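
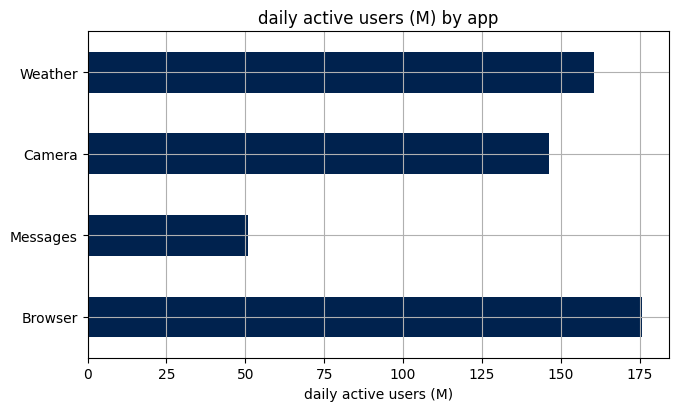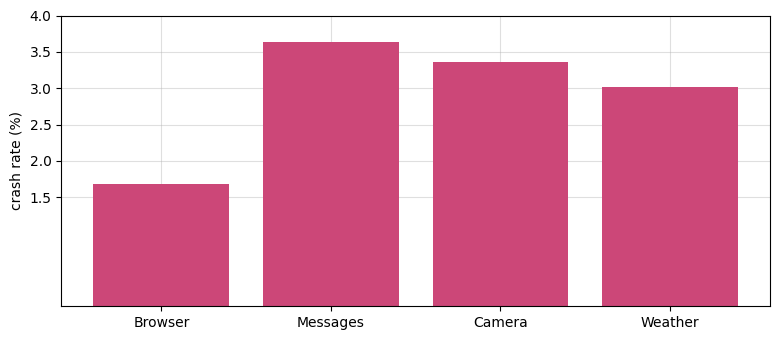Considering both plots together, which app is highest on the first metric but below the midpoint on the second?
Chart 2 median crash rate (%) ≈ 3; below-median apps: Browser, Weather. Among those, Browser has the highest daily active users (M) (≈ 180).

Browser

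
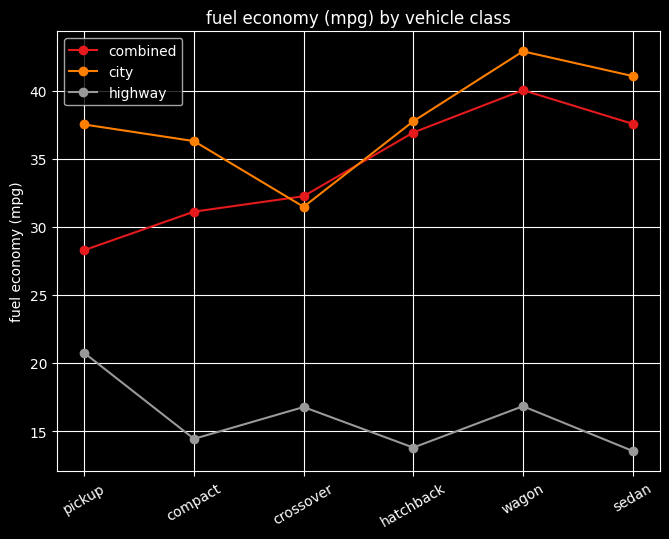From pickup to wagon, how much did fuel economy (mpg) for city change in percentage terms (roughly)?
≈ +12.5%

pickup ≈ 40, wagon ≈ 45; (45 − 40) / 40 ≈ +12.5%.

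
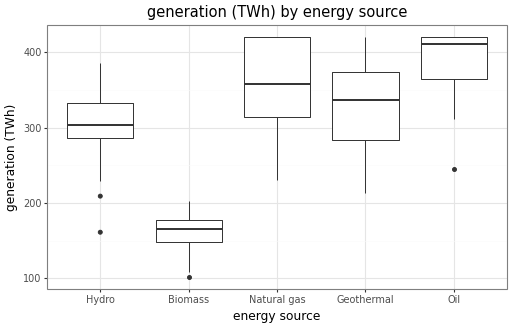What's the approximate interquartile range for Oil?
Q3 ≈ 425, Q1 ≈ 375; IQR ≈ 50.

≈ 50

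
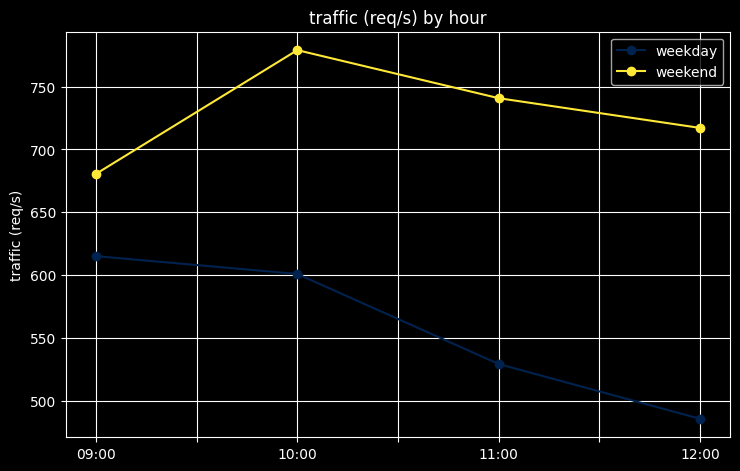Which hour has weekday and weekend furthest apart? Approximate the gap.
12:00, ≈ 250 req/s

12:00: weekday ≈ 475, weekend ≈ 725 → gap ≈ 250. Next-largest (11:00) is only ≈ 225.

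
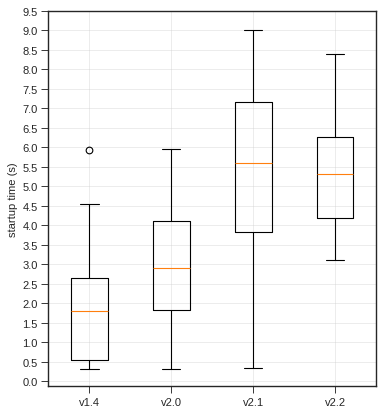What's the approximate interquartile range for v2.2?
Q3 ≈ 6.5, Q1 ≈ 4.0; IQR ≈ 2.5.

≈ 2.5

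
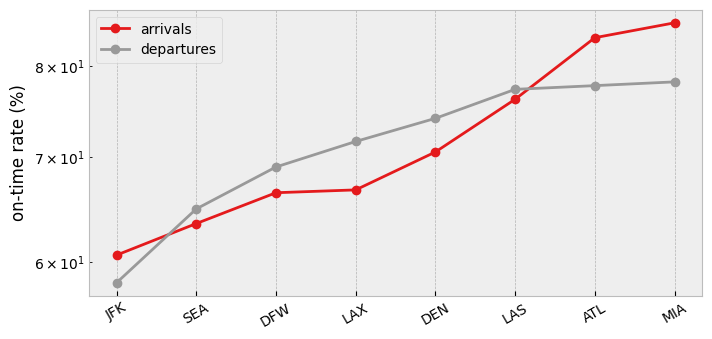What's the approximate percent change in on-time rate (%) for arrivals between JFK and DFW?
≈ +8.3%

JFK ≈ 60, DFW ≈ 65; (65 − 60) / 60 ≈ +8.3%.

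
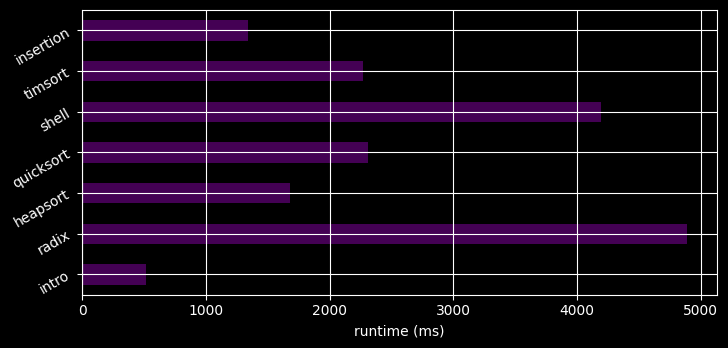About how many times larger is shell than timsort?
≈ 1.6×

shell ≈ 4000, timsort ≈ 2500; 4000/2500 ≈ 1.6.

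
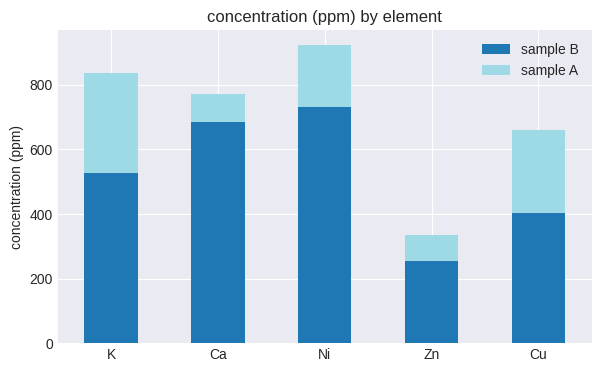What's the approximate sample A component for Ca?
sample A top ≈ 800, bottom ≈ 700; segment ≈ 100.

≈ 100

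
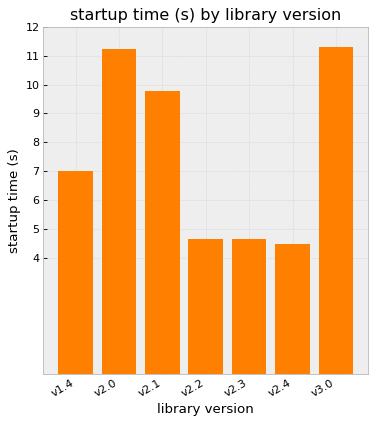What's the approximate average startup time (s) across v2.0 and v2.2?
(11 + 5) / 2 ≈ 8.

≈ 8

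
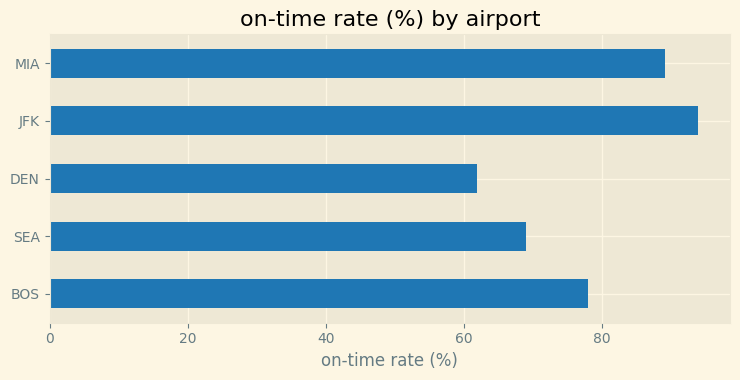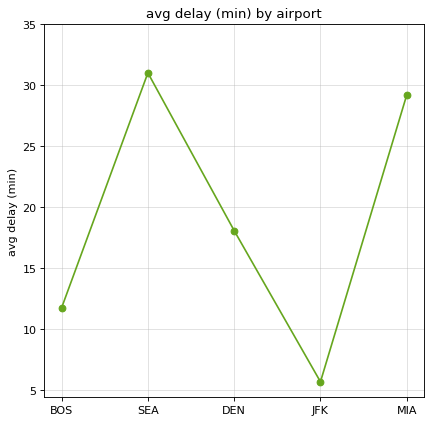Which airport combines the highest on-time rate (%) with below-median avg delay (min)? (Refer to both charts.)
JFK

Chart 2 median avg delay (min) ≈ 20; below-median airports: BOS, JFK. Among those, JFK has the highest on-time rate (%) (≈ 90).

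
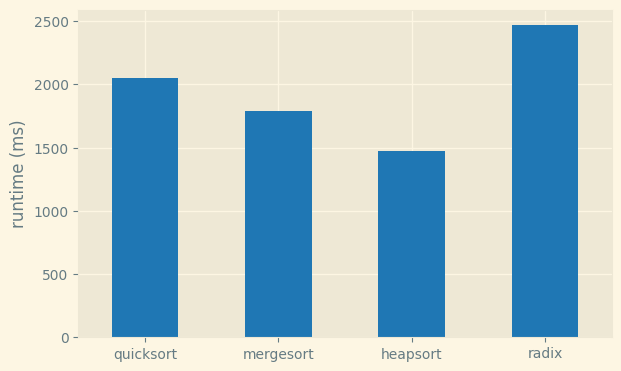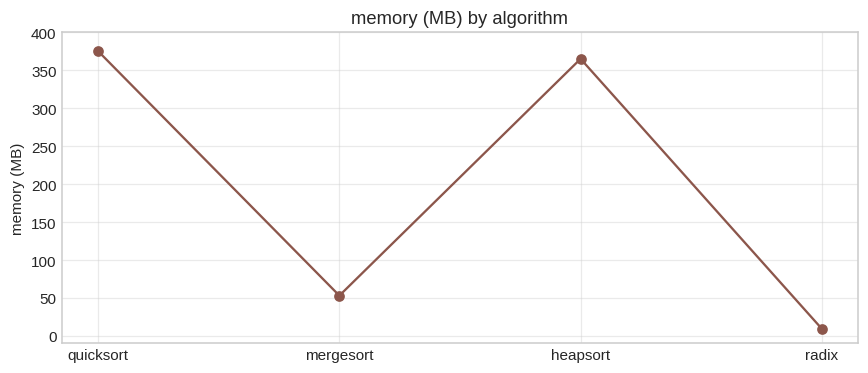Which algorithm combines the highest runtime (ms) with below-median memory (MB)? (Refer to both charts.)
radix

Chart 2 median memory (MB) ≈ 200; below-median algorithms: mergesort, radix. Among those, radix has the highest runtime (ms) (≈ 2500).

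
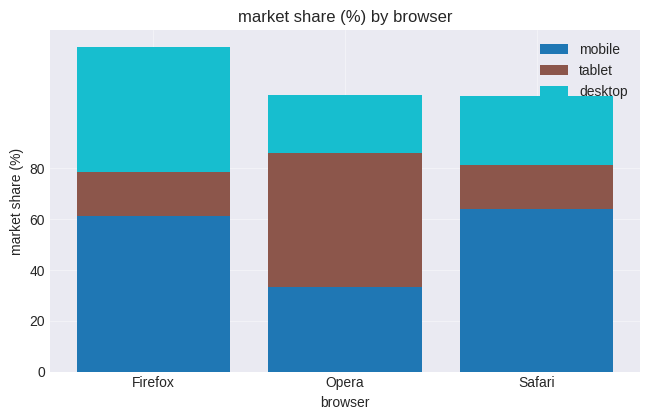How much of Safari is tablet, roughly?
≈ 20

tablet top ≈ 80, bottom ≈ 60; segment ≈ 20.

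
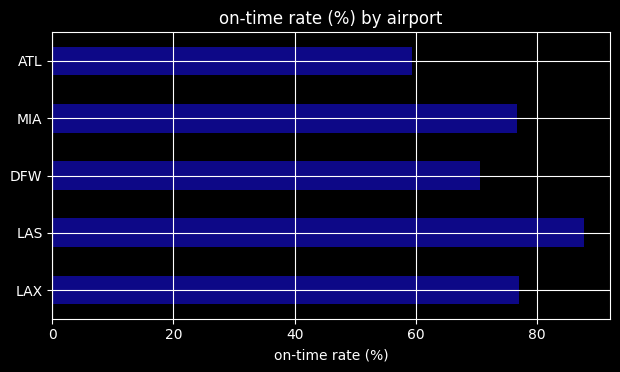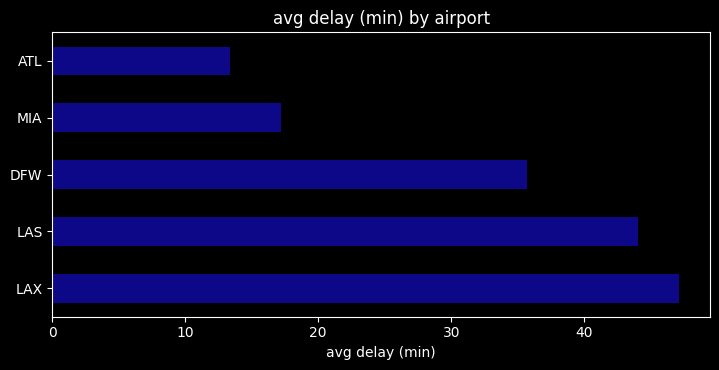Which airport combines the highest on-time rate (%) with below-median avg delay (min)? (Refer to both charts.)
Chart 2 median avg delay (min) ≈ 35; below-median airports: MIA, ATL. Among those, MIA has the highest on-time rate (%) (≈ 80).

MIA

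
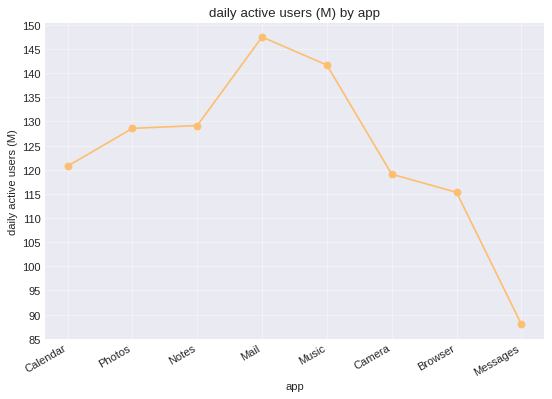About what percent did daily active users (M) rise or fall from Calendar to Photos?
≈ +8.3%

Calendar ≈ 120, Photos ≈ 130; (130 − 120) / 120 ≈ +8.3%.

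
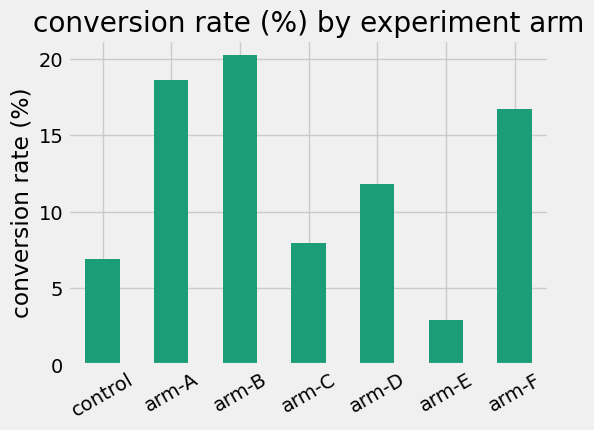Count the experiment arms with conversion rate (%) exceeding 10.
4

Above 10: arm-A, arm-B, arm-D, arm-F.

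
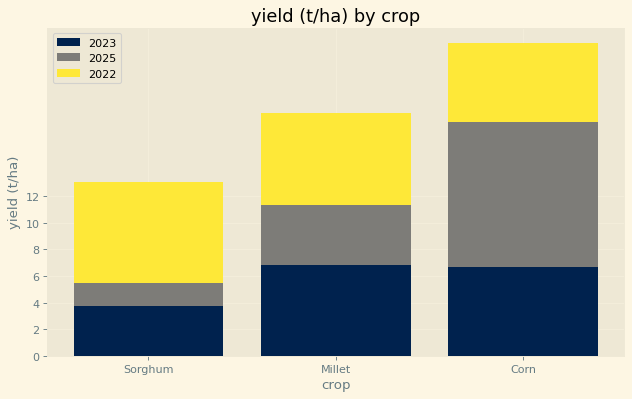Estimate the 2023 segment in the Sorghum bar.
2023 top ≈ 4, bottom ≈ 0; segment ≈ 4.

≈ 4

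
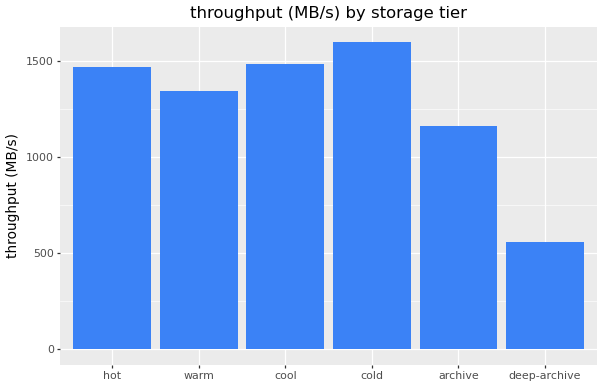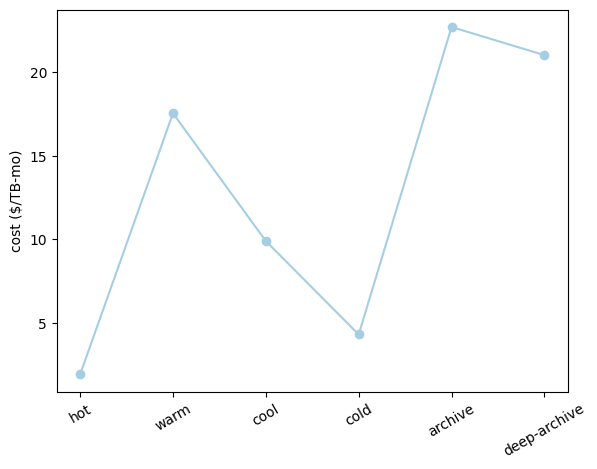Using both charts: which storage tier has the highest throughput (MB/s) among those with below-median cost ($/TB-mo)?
cold

Chart 2 median cost ($/TB-mo) ≈ 15; below-median storage tiers: hot, cool, cold. Among those, cold has the highest throughput (MB/s) (≈ 1600).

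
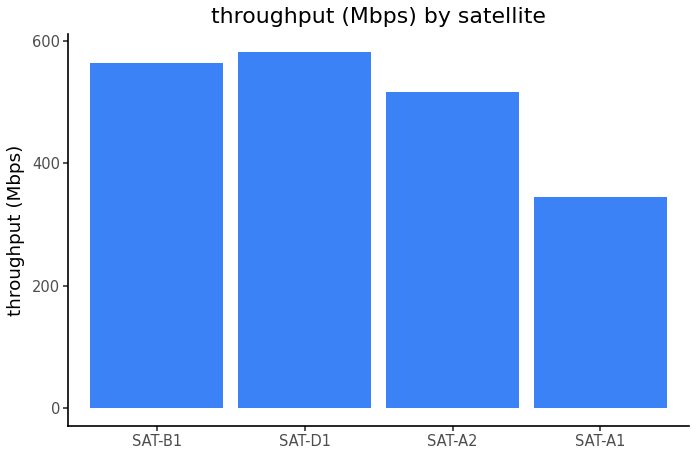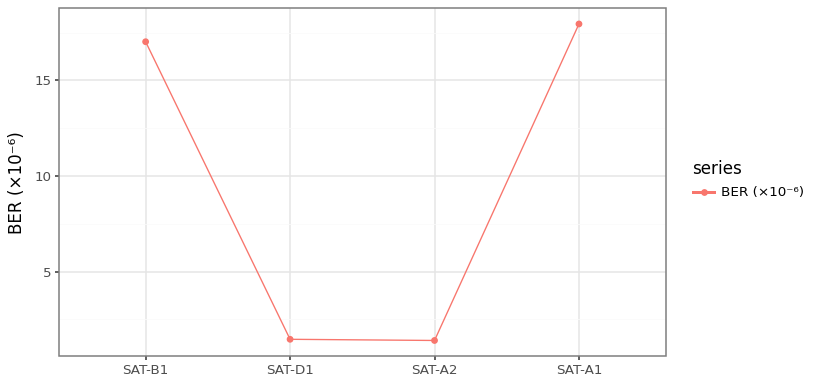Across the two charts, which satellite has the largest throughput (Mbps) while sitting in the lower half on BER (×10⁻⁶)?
Chart 2 median BER (×10⁻⁶) ≈ 10; below-median satellites: SAT-D1, SAT-A2. Among those, SAT-D1 has the highest throughput (Mbps) (≈ 600).

SAT-D1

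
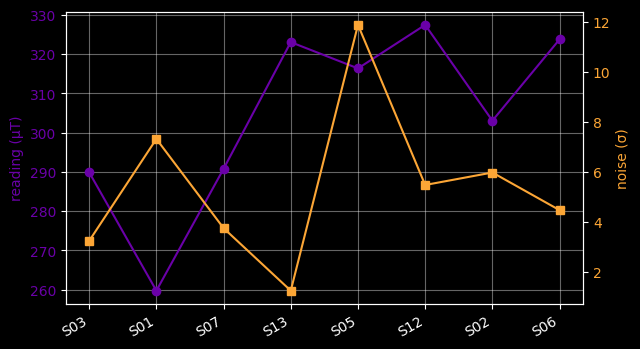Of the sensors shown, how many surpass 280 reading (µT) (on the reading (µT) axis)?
7

Above 280: S03, S07, S13, S05, S12, S02, S06.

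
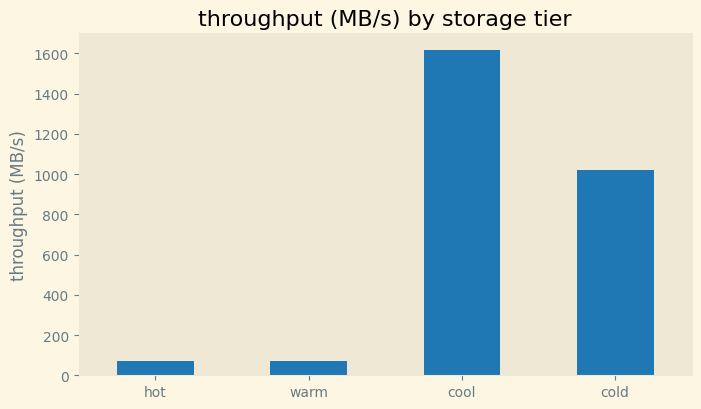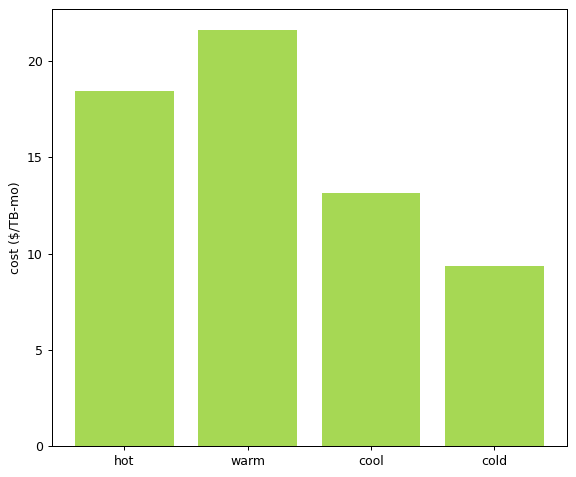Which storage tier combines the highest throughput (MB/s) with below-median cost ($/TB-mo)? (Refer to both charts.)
cool

Chart 2 median cost ($/TB-mo) ≈ 16; below-median storage tiers: cool, cold. Among those, cool has the highest throughput (MB/s) (≈ 1600).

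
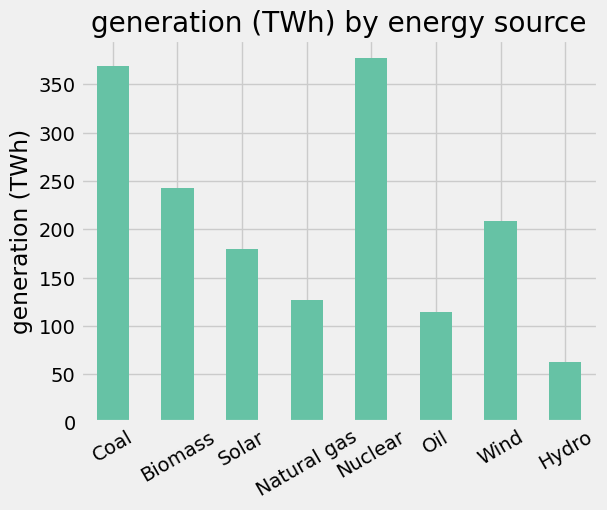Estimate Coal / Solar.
Coal ≈ 350, Solar ≈ 200; 350/200 ≈ 1.75.

≈ 1.75×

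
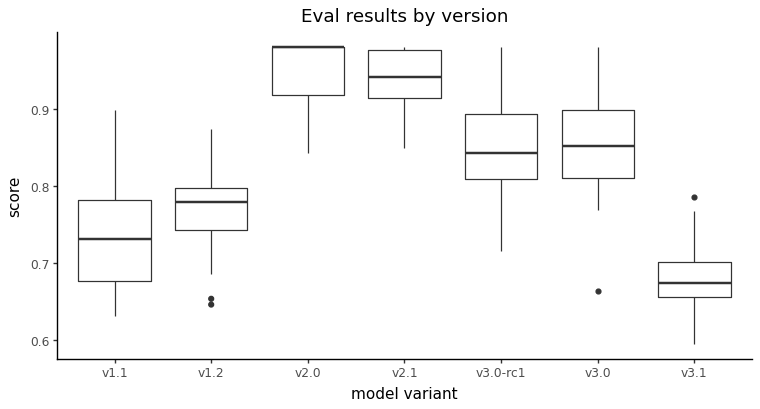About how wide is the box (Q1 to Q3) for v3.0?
≈ 0.10

Q3 ≈ 0.90, Q1 ≈ 0.80; IQR ≈ 0.10.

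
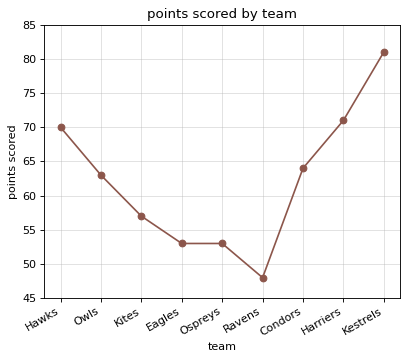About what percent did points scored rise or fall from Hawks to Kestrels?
Hawks ≈ 70, Kestrels ≈ 80; (80 − 70) / 70 ≈ +14.3%.

≈ +14.3%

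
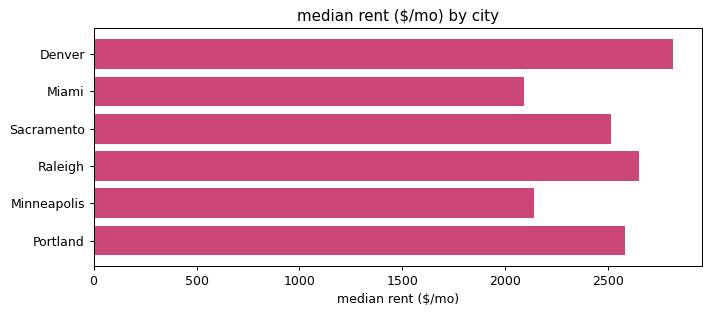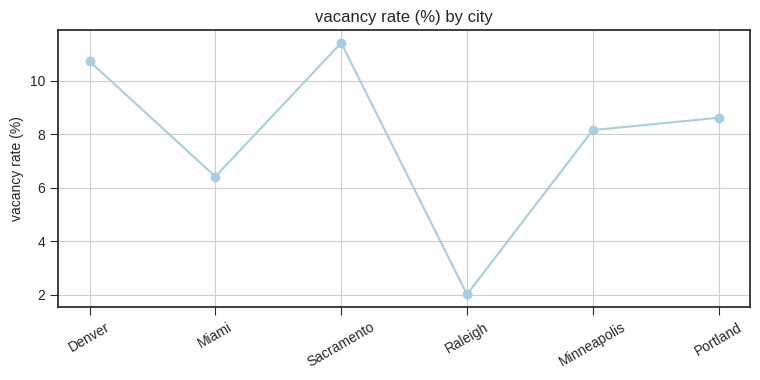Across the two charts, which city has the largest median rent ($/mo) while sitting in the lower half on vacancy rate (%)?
Chart 2 median vacancy rate (%) ≈ 8; below-median cities: Miami, Raleigh, Minneapolis. Among those, Raleigh has the highest median rent ($/mo) (≈ 2500).

Raleigh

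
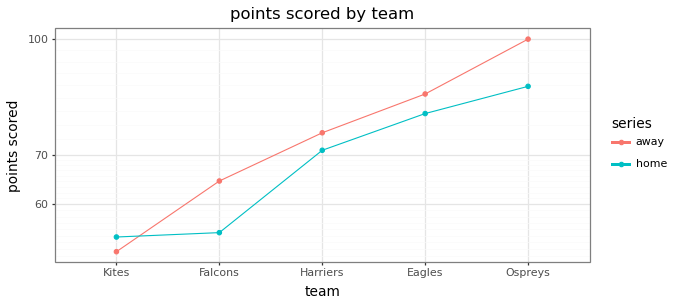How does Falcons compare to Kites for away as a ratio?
Falcons ≈ 65, Kites ≈ 50; 65/50 ≈ 1.3.

≈ 1.3×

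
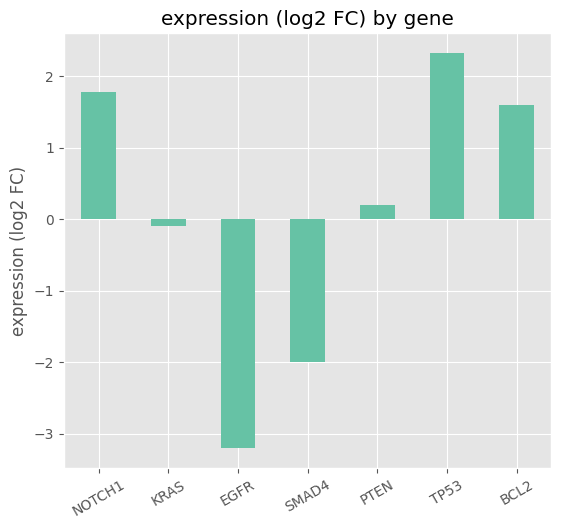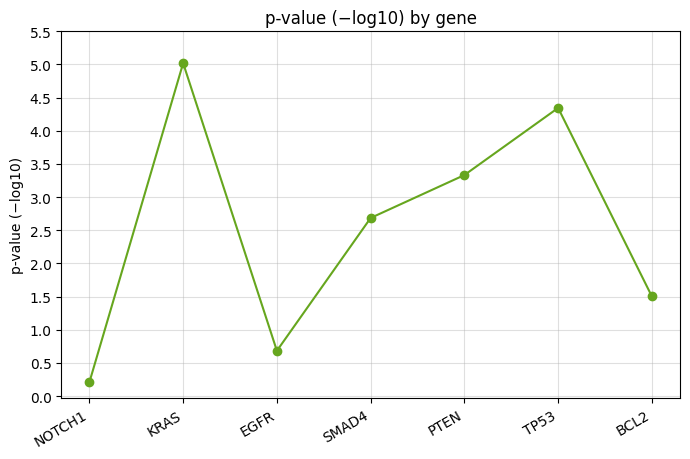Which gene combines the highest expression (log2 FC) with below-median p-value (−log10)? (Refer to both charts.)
NOTCH1

Chart 2 median p-value (−log10) ≈ 2.5; below-median genes: NOTCH1, EGFR, BCL2. Among those, NOTCH1 has the highest expression (log2 FC) (≈ 2).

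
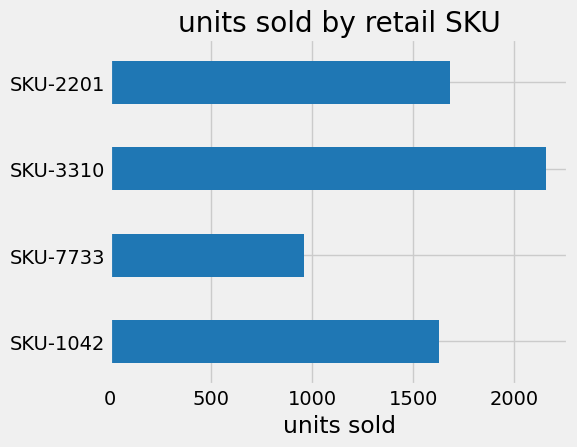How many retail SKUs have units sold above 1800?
Above 1800: SKU-3310.

1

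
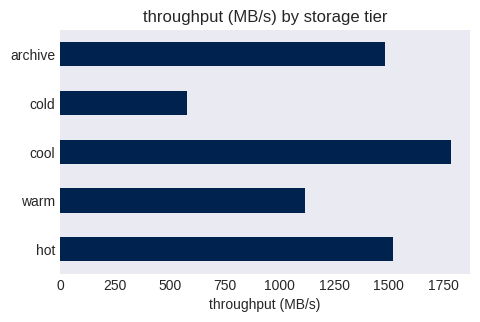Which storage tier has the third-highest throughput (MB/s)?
Top 4: cool ≈ 1800, hot ≈ 1600, archive ≈ 1400, warm ≈ 1200.

archive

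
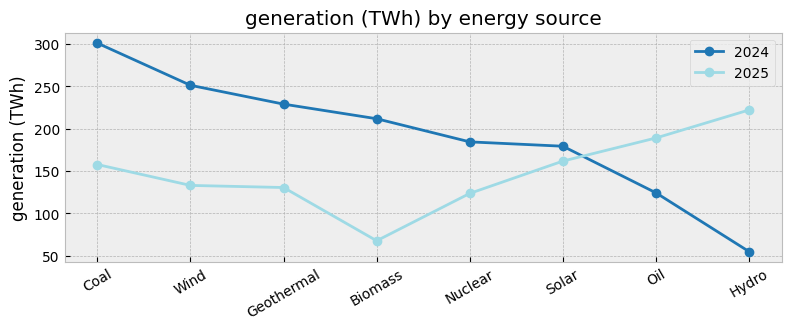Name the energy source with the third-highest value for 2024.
Top 4 for 2024: Coal ≈ 300, Wind ≈ 250, Geothermal ≈ 225, Biomass ≈ 200.

Geothermal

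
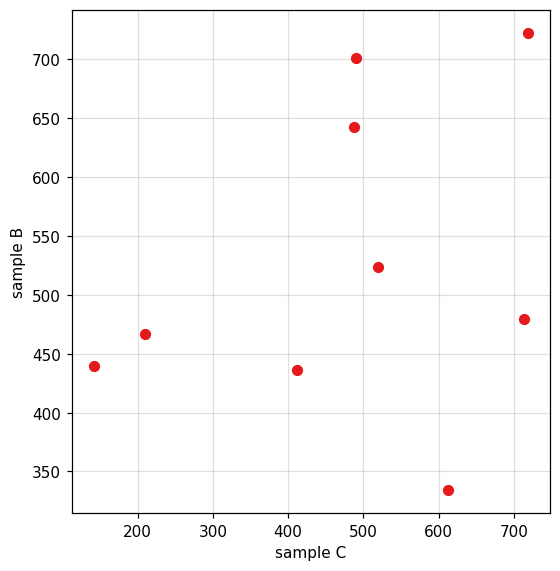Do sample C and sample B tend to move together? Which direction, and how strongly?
Points are positively correlated; weak (|r| ≈ 0.3).

positive, weak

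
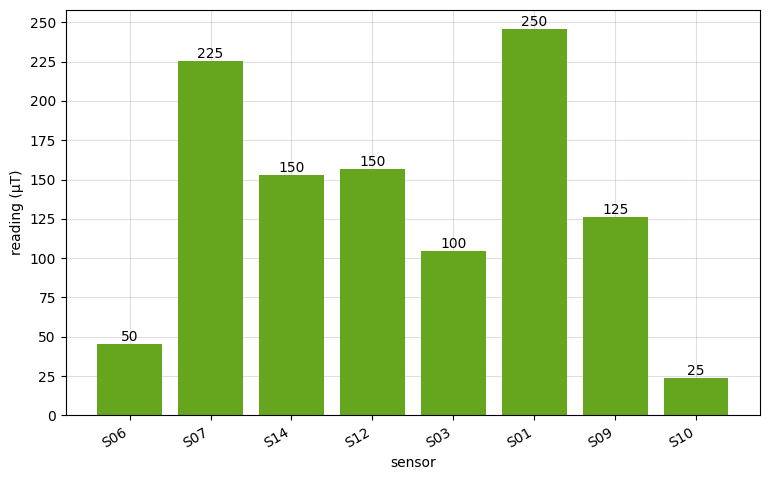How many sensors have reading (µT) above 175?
Above 175: S07, S01.

2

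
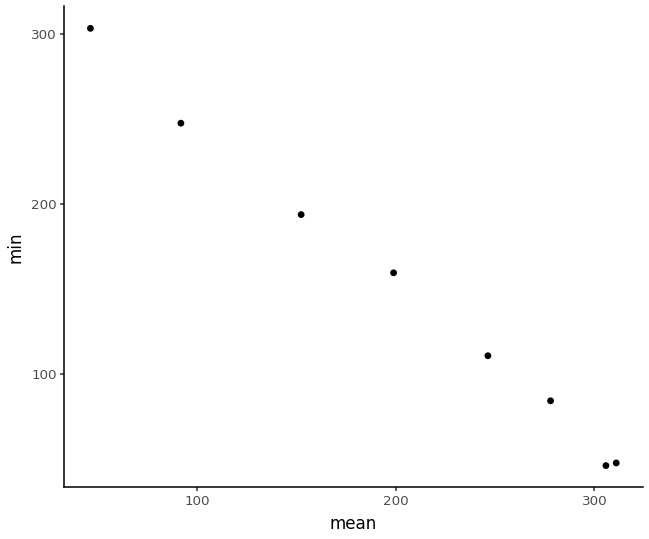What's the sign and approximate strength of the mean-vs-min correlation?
Points are negatively correlated; strong (|r| ≈ 1.0).

negative, strong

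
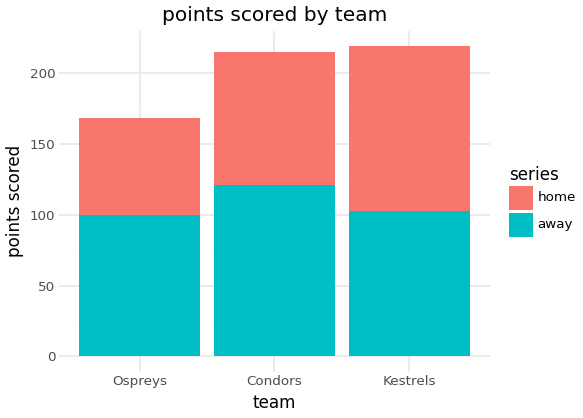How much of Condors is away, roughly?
away top ≈ 120, bottom ≈ 0; segment ≈ 120.

≈ 120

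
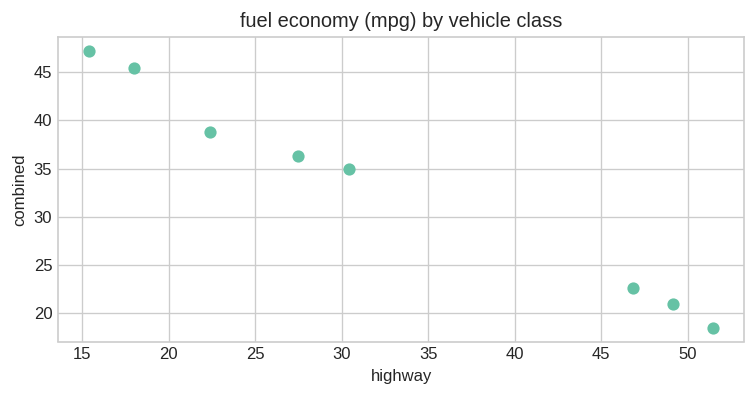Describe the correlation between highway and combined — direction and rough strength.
negative, strong

Points are negatively correlated; strong (|r| ≈ 1.0).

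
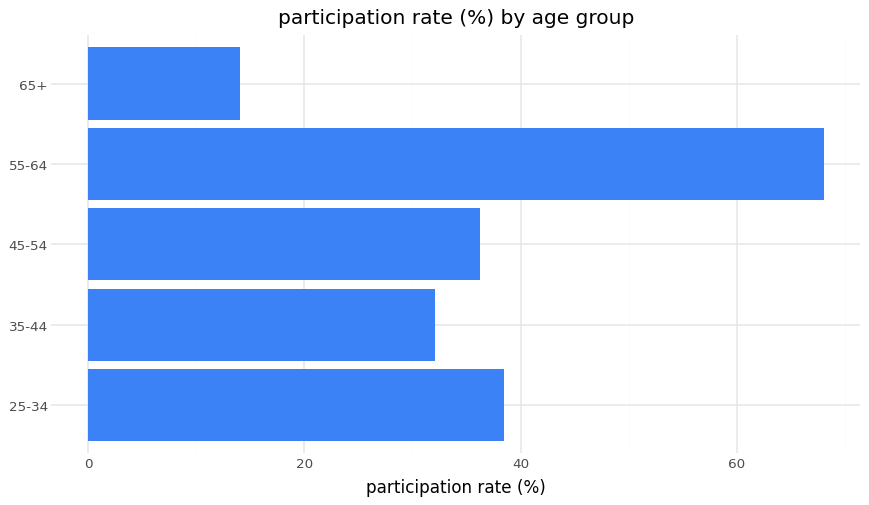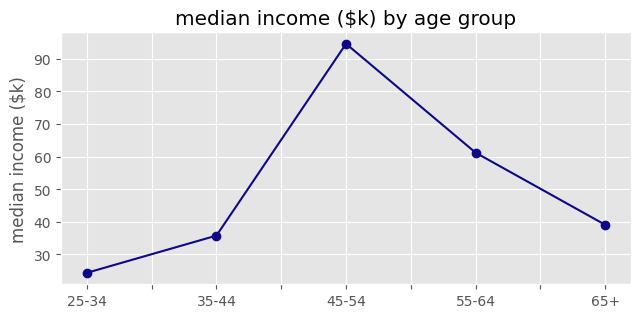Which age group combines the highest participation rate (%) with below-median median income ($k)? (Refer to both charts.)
25-34

Chart 2 median median income ($k) ≈ 40; below-median age groups: 25-34, 35-44. Among those, 25-34 has the highest participation rate (%) (≈ 40).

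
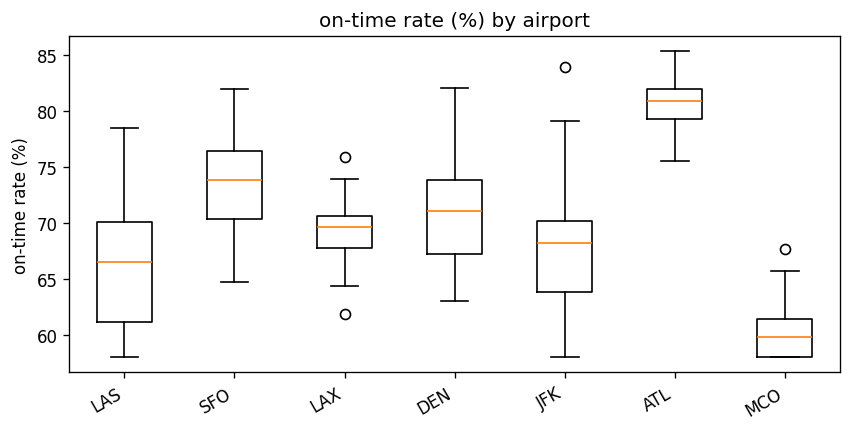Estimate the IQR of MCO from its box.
≈ 4

Q3 ≈ 62, Q1 ≈ 58; IQR ≈ 4.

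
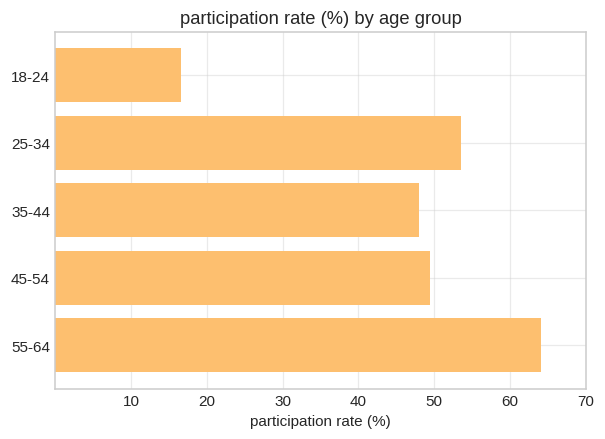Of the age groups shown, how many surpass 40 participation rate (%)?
Above 40: 25-34, 35-44, 45-54, 55-64.

4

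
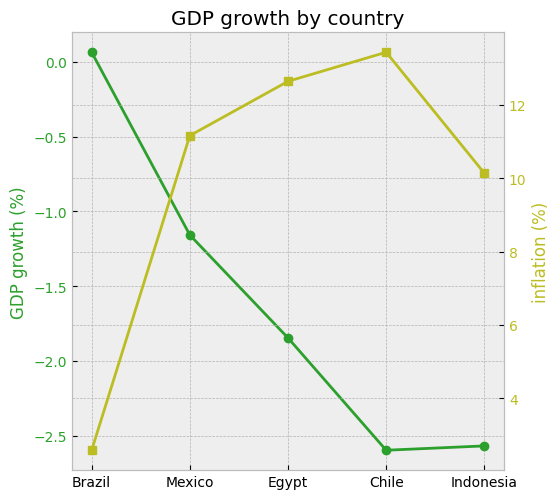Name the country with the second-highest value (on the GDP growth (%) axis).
Top 3 (on the GDP growth (%) axis): Brazil ≈ 0.0, Mexico ≈ -1.0, Egypt ≈ -2.0.

Mexico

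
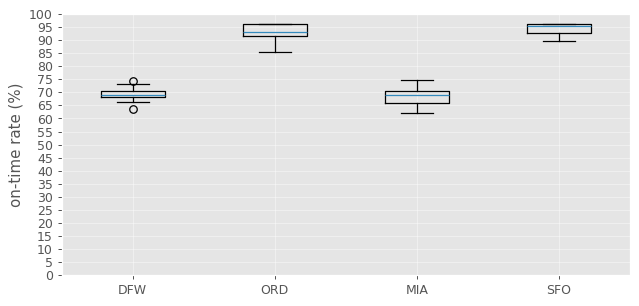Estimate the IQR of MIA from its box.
Q3 ≈ 70, Q1 ≈ 65; IQR ≈ 5.

≈ 5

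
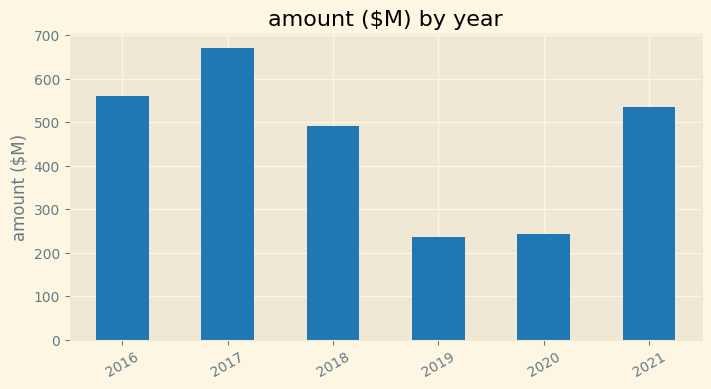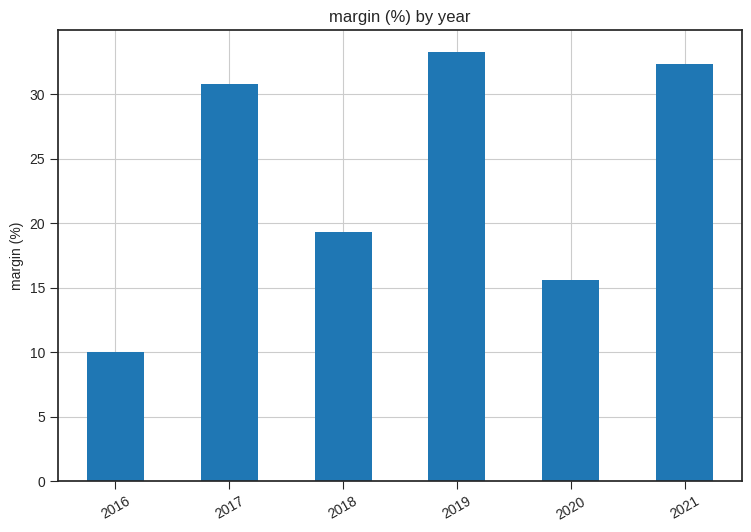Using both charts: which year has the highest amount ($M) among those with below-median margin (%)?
2016

Chart 2 median margin (%) ≈ 25; below-median years: 2016, 2018, 2020. Among those, 2016 has the highest amount ($M) (≈ 600).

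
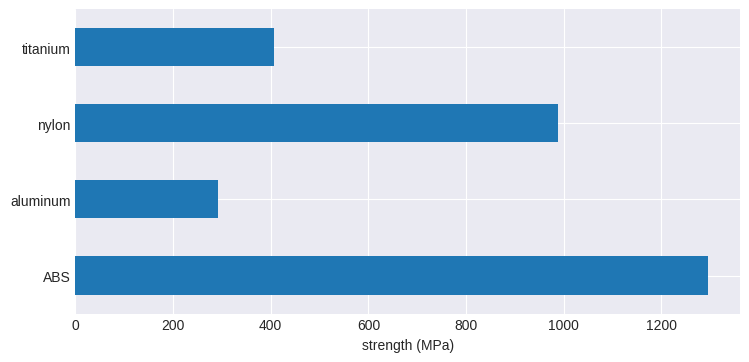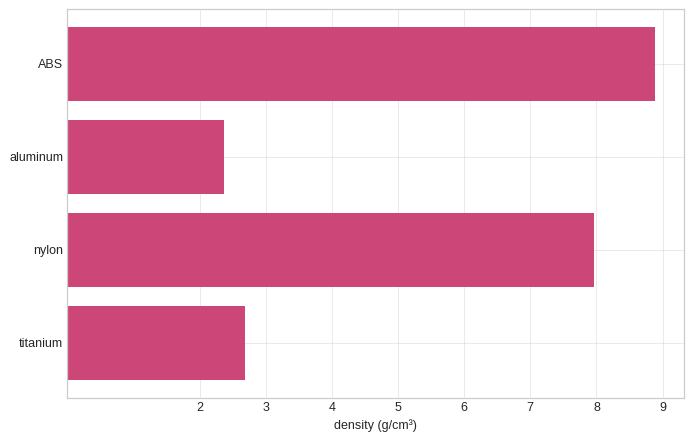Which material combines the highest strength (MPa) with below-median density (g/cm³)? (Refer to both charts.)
Chart 2 median density (g/cm³) ≈ 5; below-median materials: aluminum, titanium. Among those, titanium has the highest strength (MPa) (≈ 400).

titanium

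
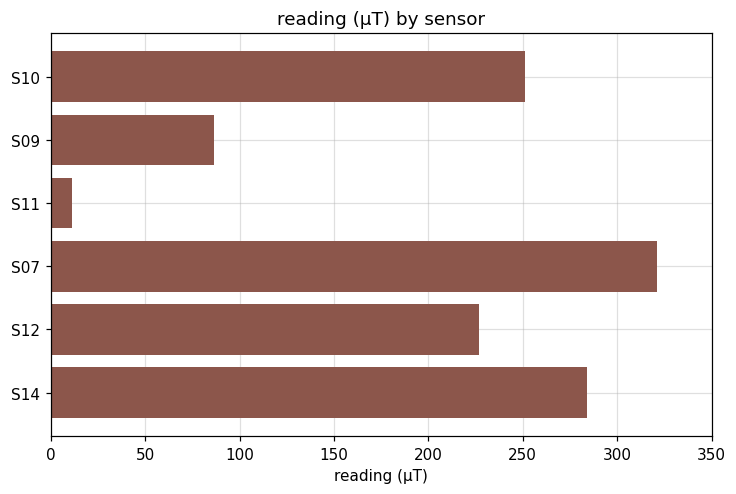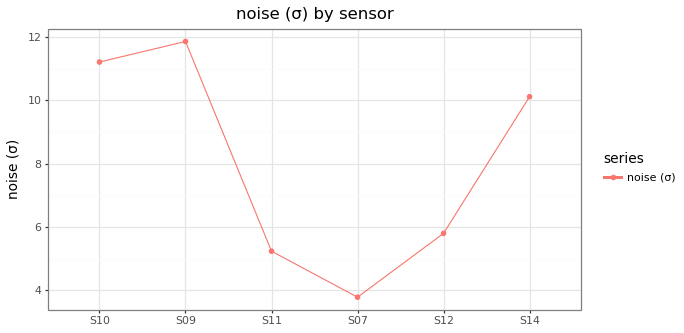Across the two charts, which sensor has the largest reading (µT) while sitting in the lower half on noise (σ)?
S07

Chart 2 median noise (σ) ≈ 8; below-median sensors: S11, S07, S12. Among those, S07 has the highest reading (µT) (≈ 300).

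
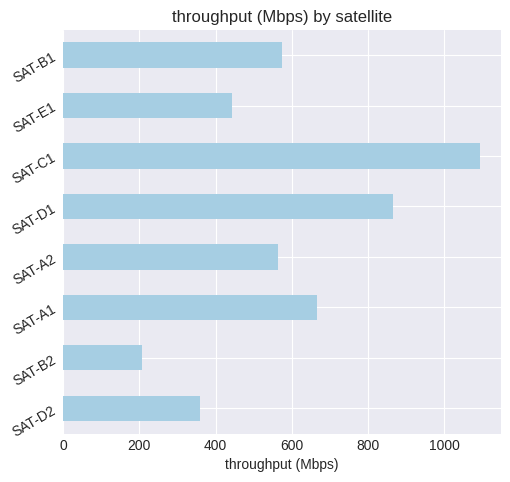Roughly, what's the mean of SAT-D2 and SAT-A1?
≈ 550

(400 + 700) / 2 ≈ 550.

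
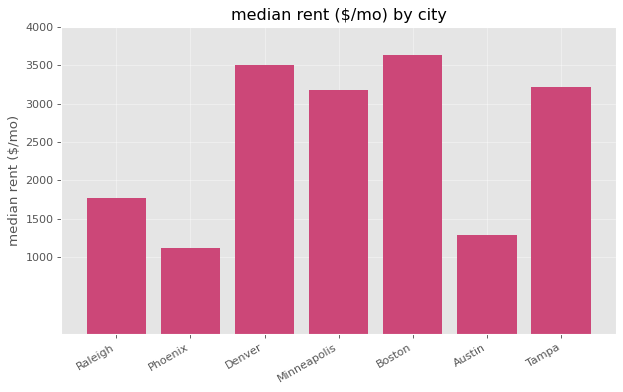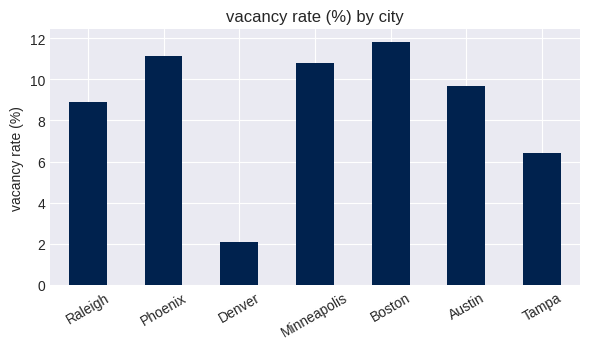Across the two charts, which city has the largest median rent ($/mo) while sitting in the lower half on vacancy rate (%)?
Denver

Chart 2 median vacancy rate (%) ≈ 10; below-median cities: Raleigh, Denver, Tampa. Among those, Denver has the highest median rent ($/mo) (≈ 3500).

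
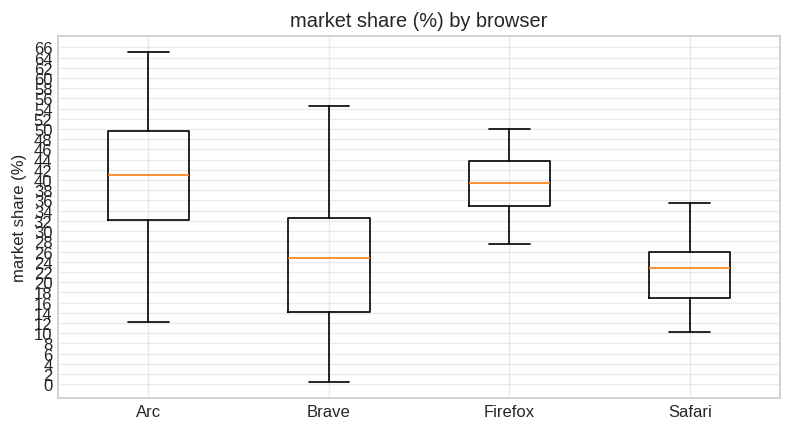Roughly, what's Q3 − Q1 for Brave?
Q3 ≈ 32, Q1 ≈ 14; IQR ≈ 18.

≈ 18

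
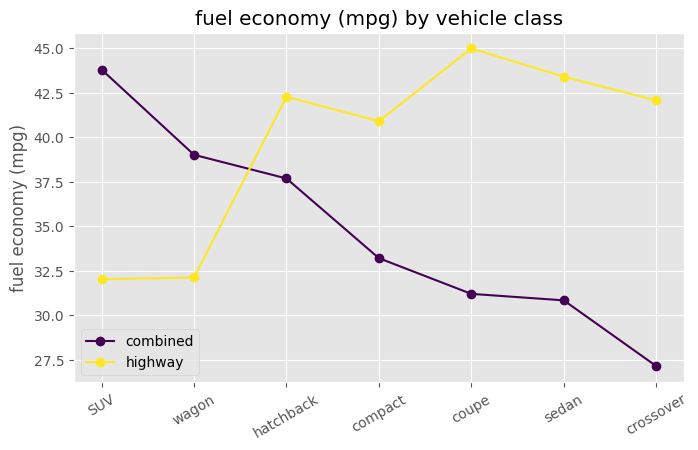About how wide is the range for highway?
≈ 12

Max coupe ≈ 44, min SUV ≈ 32; range ≈ 12.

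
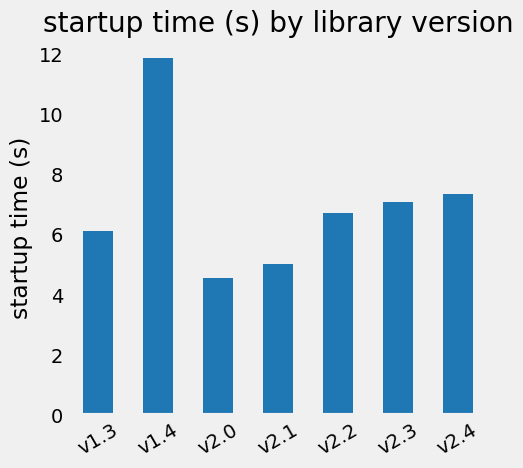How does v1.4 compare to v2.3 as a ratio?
≈ 1.71×

v1.4 ≈ 12, v2.3 ≈ 7; 12/7 ≈ 1.71.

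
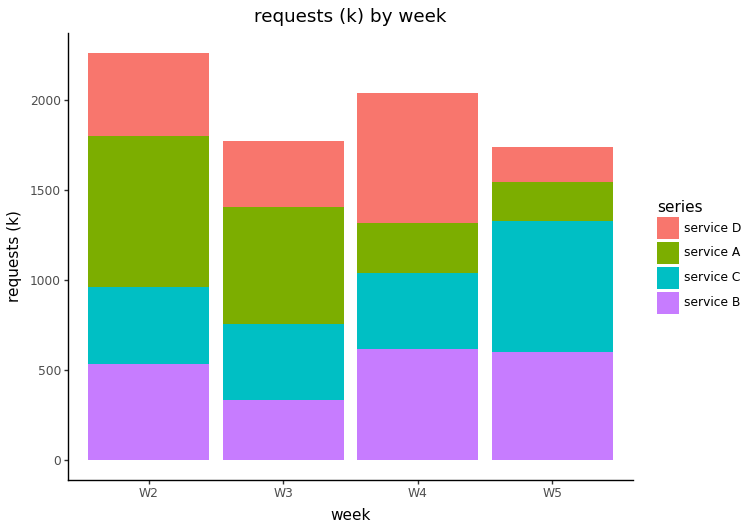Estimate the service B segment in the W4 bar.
service B top ≈ 600, bottom ≈ 0; segment ≈ 600.

≈ 600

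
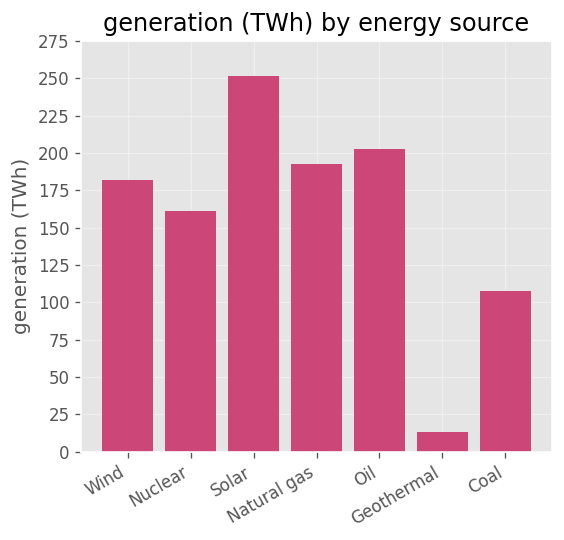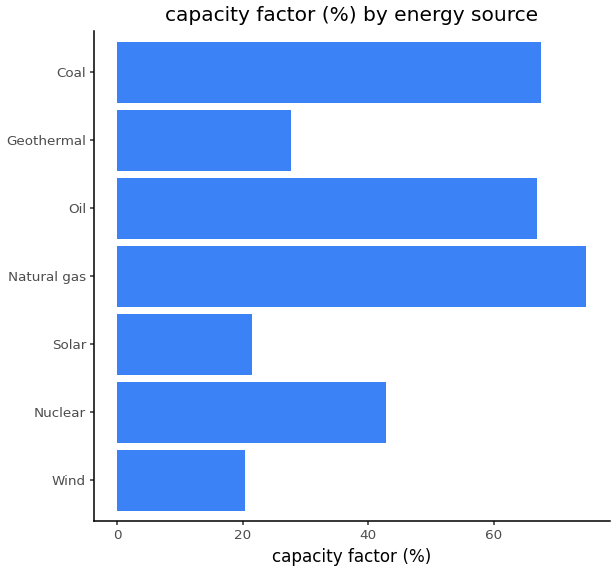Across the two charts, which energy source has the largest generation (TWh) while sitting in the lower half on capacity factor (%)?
Chart 2 median capacity factor (%) ≈ 40; below-median energy sources: Wind, Solar, Geothermal. Among those, Solar has the highest generation (TWh) (≈ 250).

Solar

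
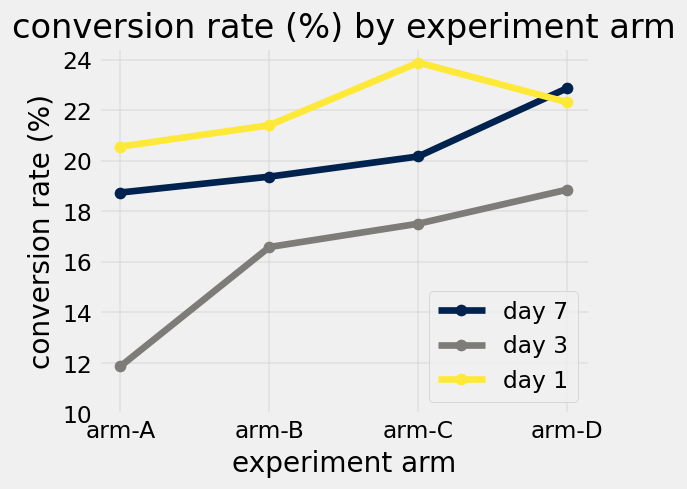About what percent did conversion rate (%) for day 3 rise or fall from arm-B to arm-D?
≈ +12.5%

arm-B ≈ 16, arm-D ≈ 18; (18 − 16) / 16 ≈ +12.5%.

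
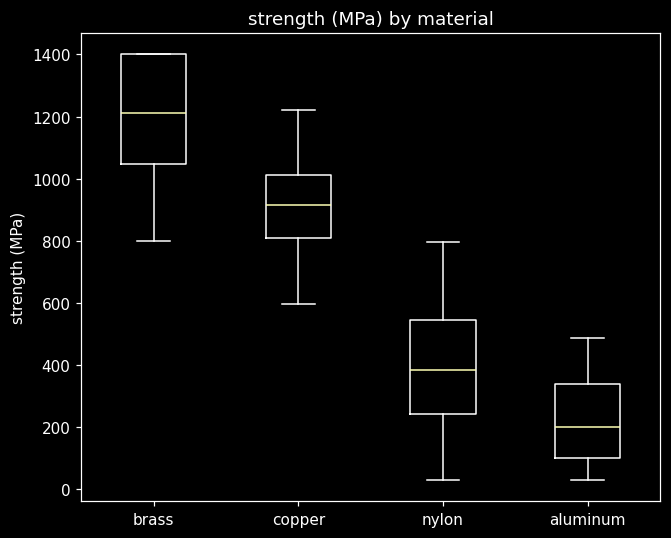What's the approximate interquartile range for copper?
Q3 ≈ 1000, Q1 ≈ 800; IQR ≈ 200.

≈ 200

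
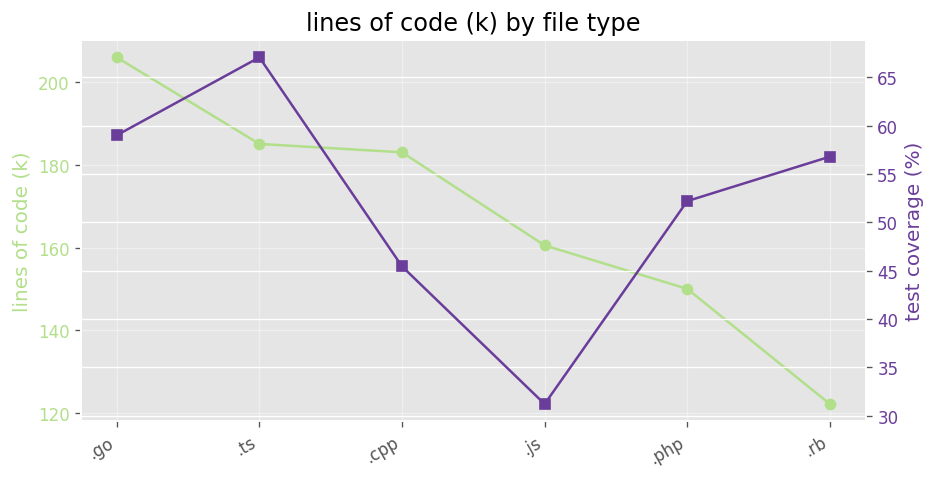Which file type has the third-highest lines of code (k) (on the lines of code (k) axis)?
.cpp

Top 4 (on the lines of code (k) axis): .go ≈ 210, .ts ≈ 190, .cpp ≈ 180, .js ≈ 160.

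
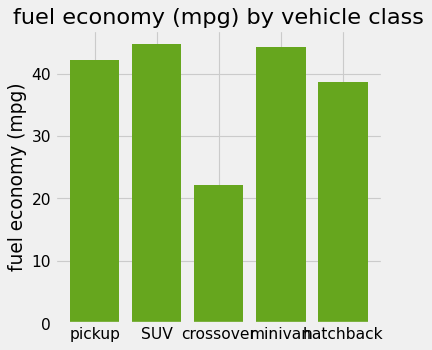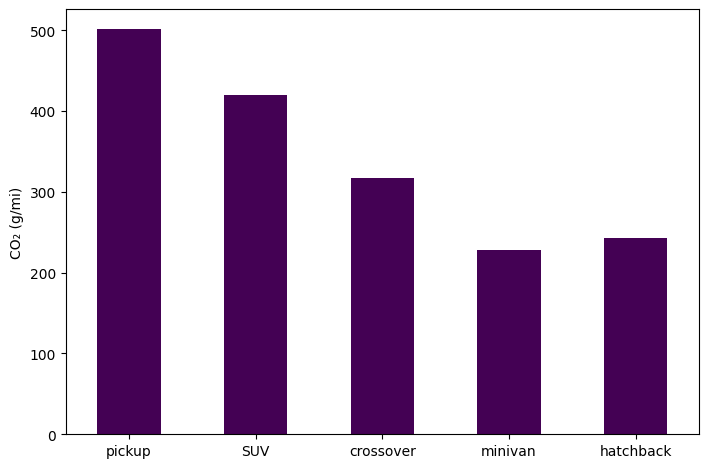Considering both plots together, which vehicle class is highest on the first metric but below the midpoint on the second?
minivan

Chart 2 median CO₂ (g/mi) ≈ 300; below-median vehicle classes: minivan, hatchback. Among those, minivan has the highest fuel economy (mpg) (≈ 45).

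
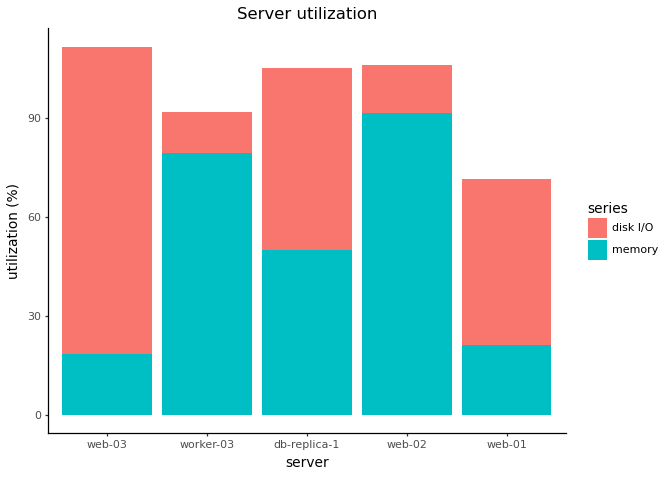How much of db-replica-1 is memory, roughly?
memory top ≈ 50, bottom ≈ 0; segment ≈ 50.

≈ 50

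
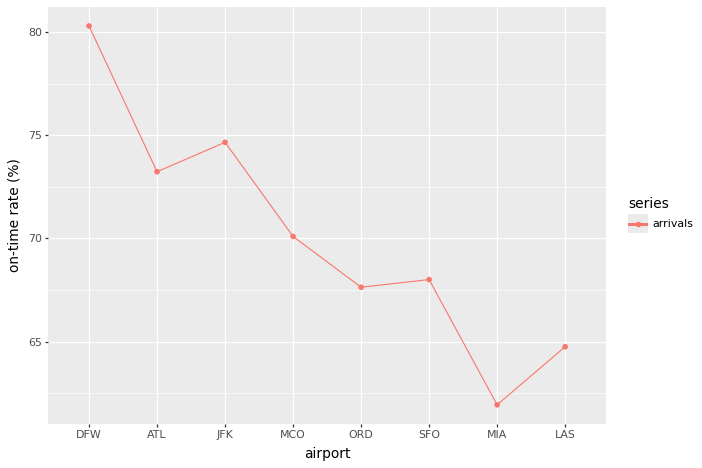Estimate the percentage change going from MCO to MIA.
≈ -11.4%

MCO ≈ 70, MIA ≈ 62; (62 − 70) / 70 ≈ -11.4%.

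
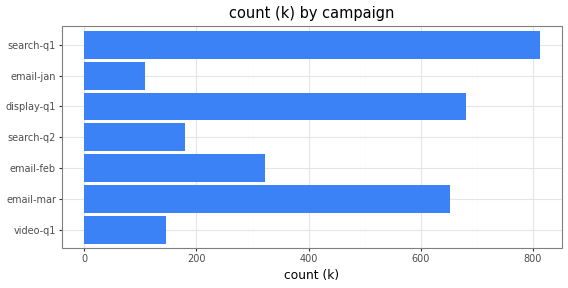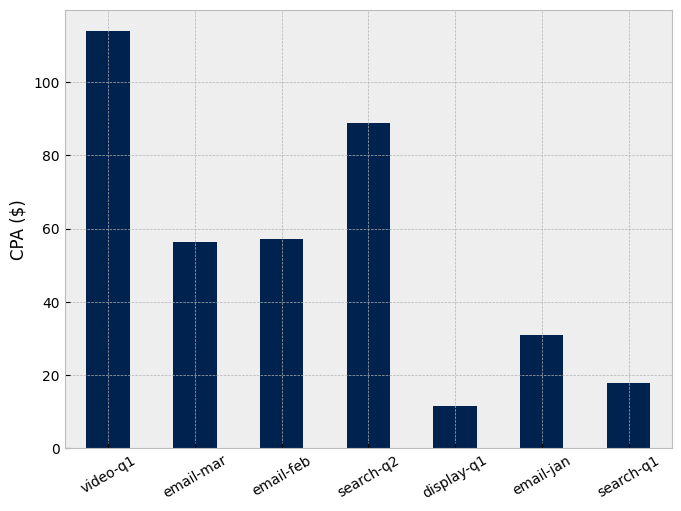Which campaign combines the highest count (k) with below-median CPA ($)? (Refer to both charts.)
search-q1

Chart 2 median CPA ($) ≈ 60; below-median campaigns: display-q1, email-jan, search-q1. Among those, search-q1 has the highest count (k) (≈ 800).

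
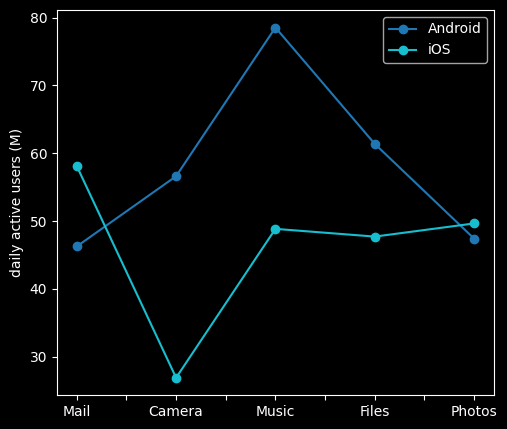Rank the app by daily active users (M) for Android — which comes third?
Top 4 for Android: Music ≈ 80, Files ≈ 60, Camera ≈ 55, Photos ≈ 45.

Camera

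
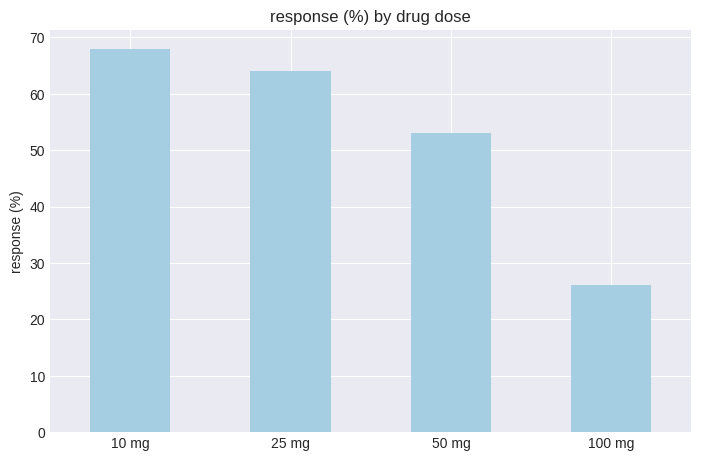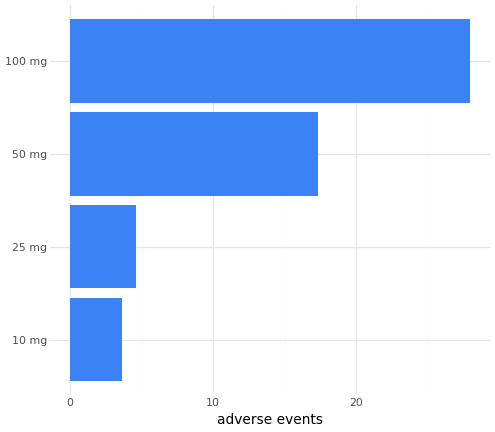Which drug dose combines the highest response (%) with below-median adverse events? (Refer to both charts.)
Chart 2 median adverse events ≈ 10; below-median drug doses: 10 mg, 25 mg. Among those, 10 mg has the highest response (%) (≈ 70).

10 mg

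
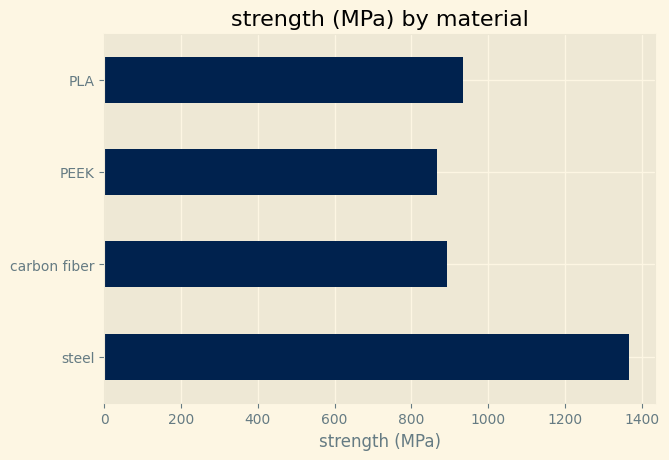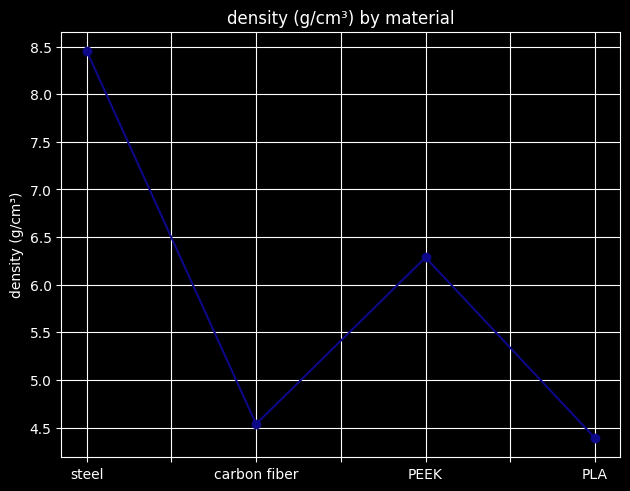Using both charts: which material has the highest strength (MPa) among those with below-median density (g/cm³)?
PLA

Chart 2 median density (g/cm³) ≈ 5; below-median materials: carbon fiber, PLA. Among those, PLA has the highest strength (MPa) (≈ 1000).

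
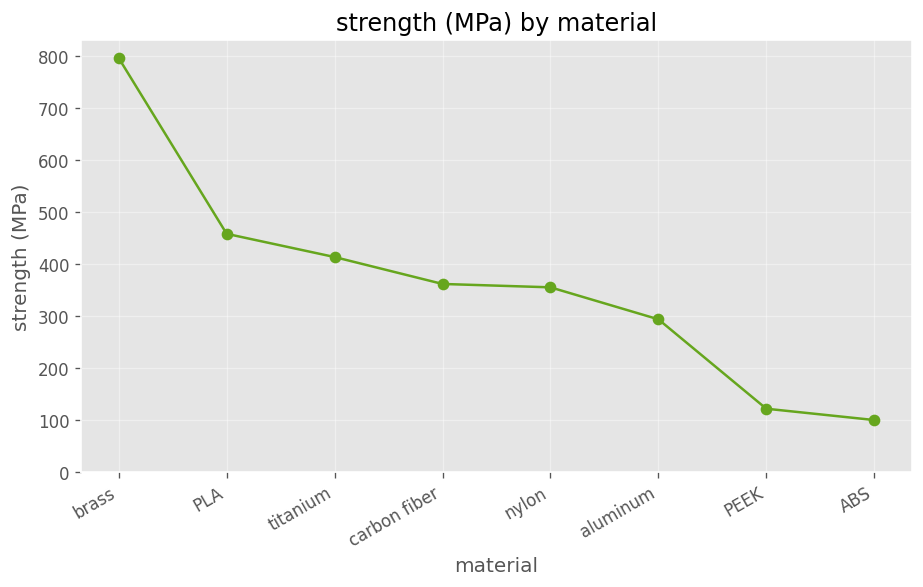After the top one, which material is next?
PLA

Top 3: brass ≈ 800, PLA ≈ 500, titanium ≈ 400.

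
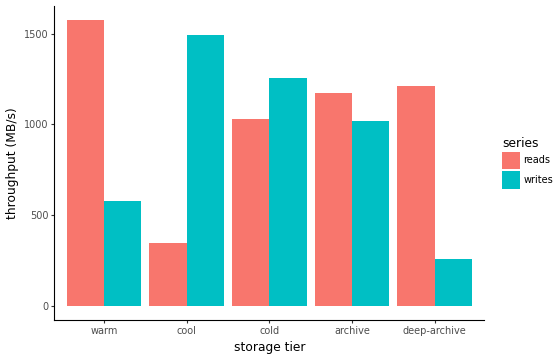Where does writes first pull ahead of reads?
cool

warm: writes ≈ 600 vs reads ≈ 1600 (not yet); cool: writes ≈ 1400 vs reads ≈ 400 (first crossover).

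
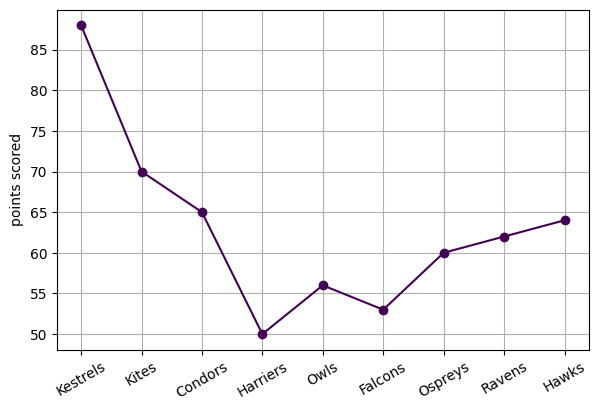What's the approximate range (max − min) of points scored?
≈ 40

Max Kestrels ≈ 90, min Harriers ≈ 50; range ≈ 40.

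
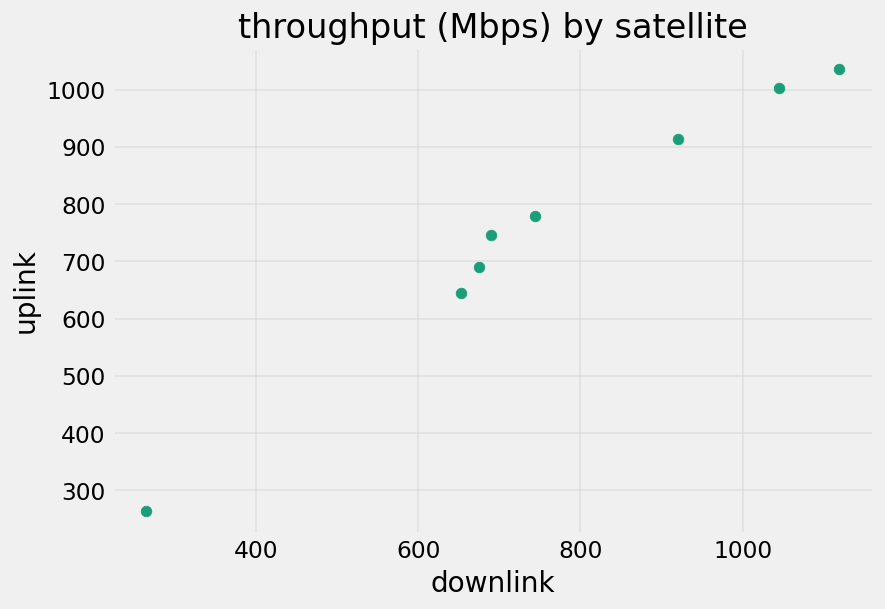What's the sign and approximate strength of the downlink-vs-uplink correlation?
Points are positively correlated; strong (|r| ≈ 1.0).

positive, strong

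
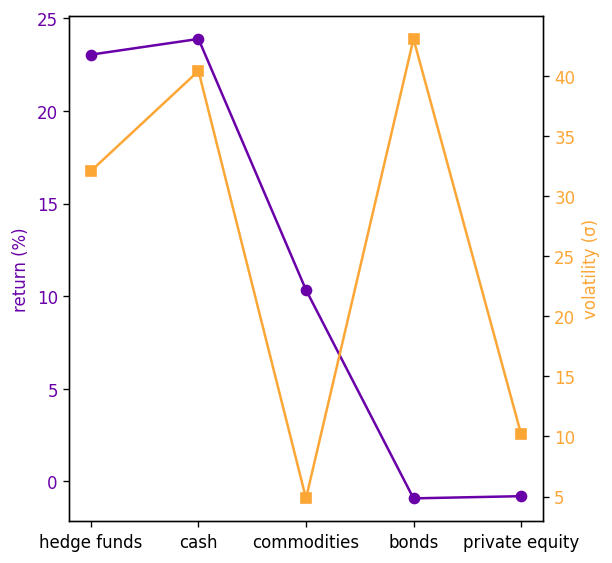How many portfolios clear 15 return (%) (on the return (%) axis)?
Above 15: hedge funds, cash.

2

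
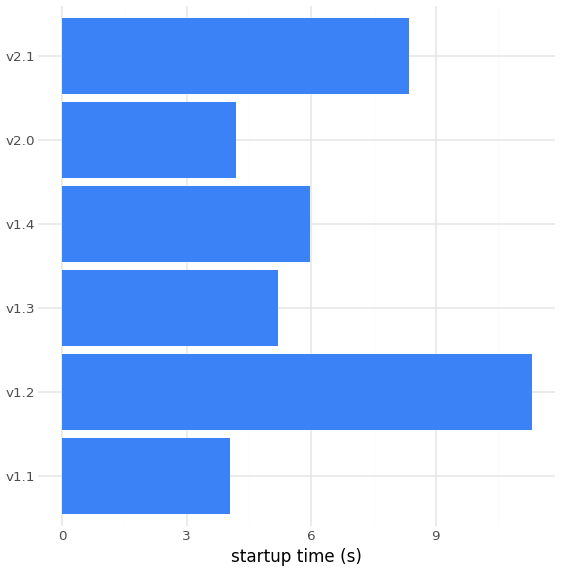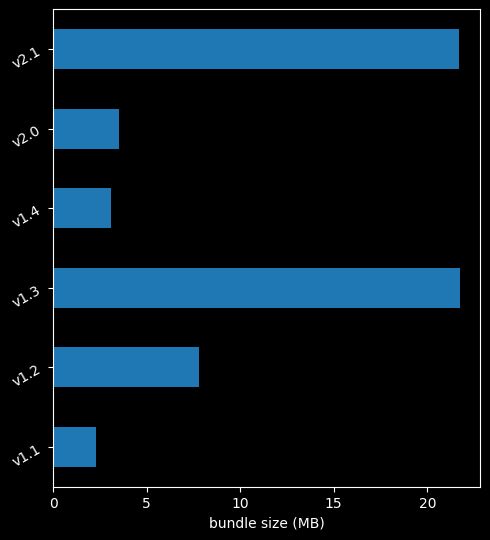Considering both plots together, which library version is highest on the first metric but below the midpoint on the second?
Chart 2 median bundle size (MB) ≈ 6; below-median library versions: v1.1, v1.4, v2.0. Among those, v1.4 has the highest startup time (s) (≈ 6).

v1.4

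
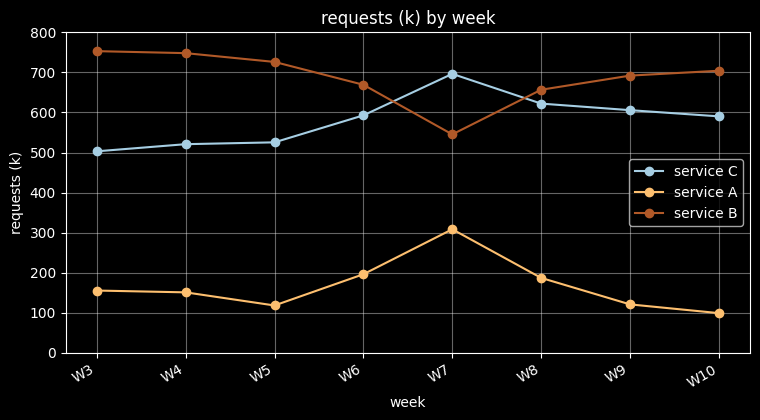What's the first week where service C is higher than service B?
W7

W6: service C ≈ 600 vs service B ≈ 700 (not yet); W7: service C ≈ 700 vs service B ≈ 500 (first crossover).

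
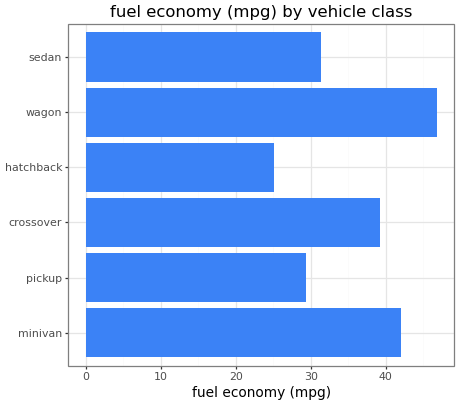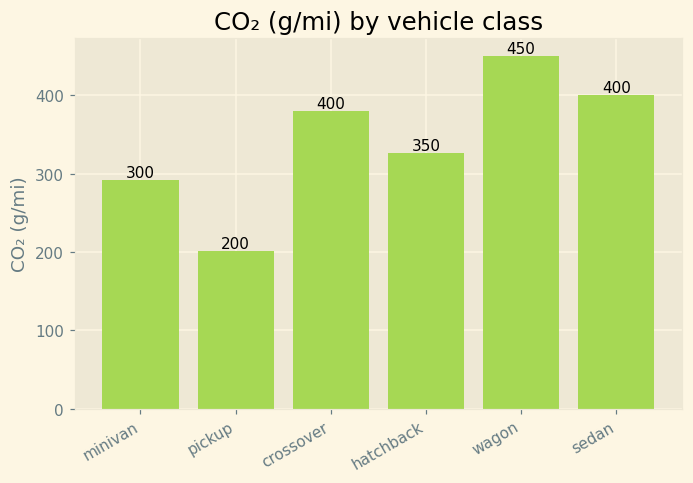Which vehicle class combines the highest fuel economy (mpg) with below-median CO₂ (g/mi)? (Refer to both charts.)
minivan

Chart 2 median CO₂ (g/mi) ≈ 350; below-median vehicle classes: minivan, pickup, hatchback. Among those, minivan has the highest fuel economy (mpg) (≈ 40).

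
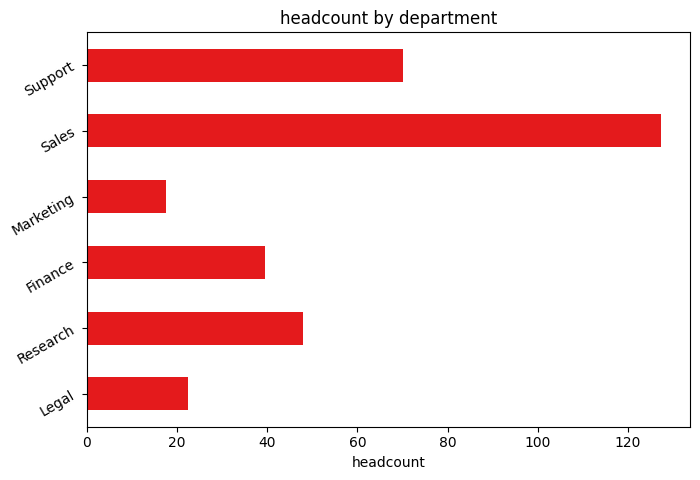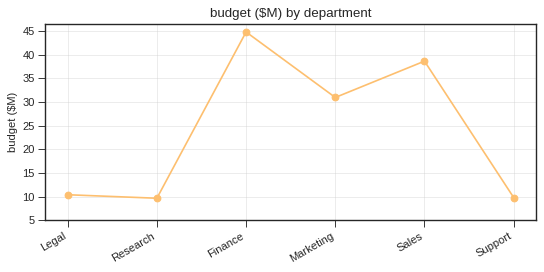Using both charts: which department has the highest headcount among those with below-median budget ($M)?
Chart 2 median budget ($M) ≈ 20; below-median departments: Legal, Research, Support. Among those, Support has the highest headcount (≈ 80).

Support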